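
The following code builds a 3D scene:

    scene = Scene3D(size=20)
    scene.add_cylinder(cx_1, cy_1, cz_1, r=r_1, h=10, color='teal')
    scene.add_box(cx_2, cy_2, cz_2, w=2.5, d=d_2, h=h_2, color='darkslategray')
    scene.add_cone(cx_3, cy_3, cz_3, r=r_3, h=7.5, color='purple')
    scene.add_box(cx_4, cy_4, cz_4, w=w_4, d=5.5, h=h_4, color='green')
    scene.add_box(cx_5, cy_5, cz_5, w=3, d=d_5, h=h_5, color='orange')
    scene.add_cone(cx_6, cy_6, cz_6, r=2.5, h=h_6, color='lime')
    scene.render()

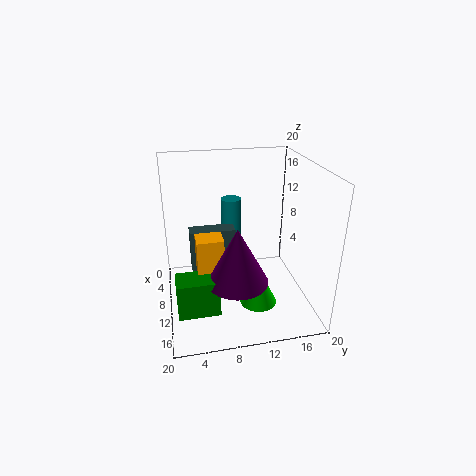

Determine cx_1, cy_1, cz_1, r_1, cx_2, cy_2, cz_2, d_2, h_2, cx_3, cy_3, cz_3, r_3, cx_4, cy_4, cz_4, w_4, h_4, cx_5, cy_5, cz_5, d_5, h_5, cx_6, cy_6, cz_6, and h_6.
cx_1 = 5; cy_1 = 10; cz_1 = 4; r_1 = 1.5; cx_2 = 6; cy_2 = 3.5; cz_2 = 4.5; d_2 = 6.5; h_2 = 6; cx_3 = 14.5; cy_3 = 9; cz_3 = 6; r_3 = 4; cx_4 = 12.5; cy_4 = 1; cz_4 = 2; w_4 = 3.5; h_4 = 5; cx_5 = 10.5; cy_5 = 4; cz_5 = 6.5; d_5 = 3.5; h_5 = 5; cx_6 = 14; cy_6 = 12; cz_6 = 2; h_6 = 5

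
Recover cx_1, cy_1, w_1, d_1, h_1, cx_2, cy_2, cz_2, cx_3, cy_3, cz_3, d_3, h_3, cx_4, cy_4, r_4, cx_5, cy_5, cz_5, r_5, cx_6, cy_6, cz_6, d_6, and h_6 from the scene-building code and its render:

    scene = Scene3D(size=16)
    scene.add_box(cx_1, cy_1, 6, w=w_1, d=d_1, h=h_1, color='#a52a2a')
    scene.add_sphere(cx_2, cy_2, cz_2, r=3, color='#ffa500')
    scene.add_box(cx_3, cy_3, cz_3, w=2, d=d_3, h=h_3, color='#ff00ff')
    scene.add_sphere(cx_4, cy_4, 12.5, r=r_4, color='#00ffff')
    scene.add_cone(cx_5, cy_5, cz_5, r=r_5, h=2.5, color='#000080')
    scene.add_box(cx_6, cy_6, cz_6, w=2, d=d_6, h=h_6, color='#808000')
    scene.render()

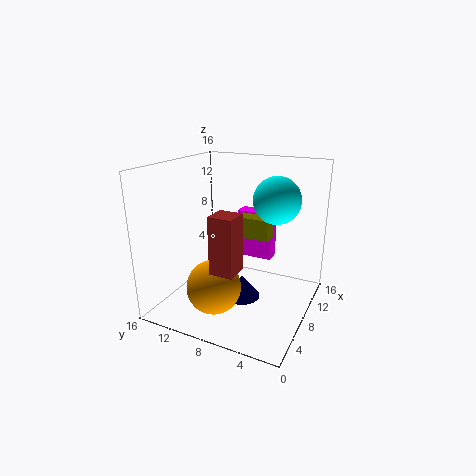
cx_1 = 2.5; cy_1 = 6; w_1 = 2.5; d_1 = 2.5; h_1 = 6; cx_2 = 5; cy_2 = 9.5; cz_2 = 3; cx_3 = 13; cy_3 = 6; cz_3 = 3.5; d_3 = 4.5; h_3 = 6; cx_4 = 9; cy_4 = 4; r_4 = 2.5; cx_5 = 7; cy_5 = 7; cz_5 = 1.5; r_5 = 2; cx_6 = 10.5; cy_6 = 5.5; cz_6 = 7; d_6 = 4; h_6 = 2.5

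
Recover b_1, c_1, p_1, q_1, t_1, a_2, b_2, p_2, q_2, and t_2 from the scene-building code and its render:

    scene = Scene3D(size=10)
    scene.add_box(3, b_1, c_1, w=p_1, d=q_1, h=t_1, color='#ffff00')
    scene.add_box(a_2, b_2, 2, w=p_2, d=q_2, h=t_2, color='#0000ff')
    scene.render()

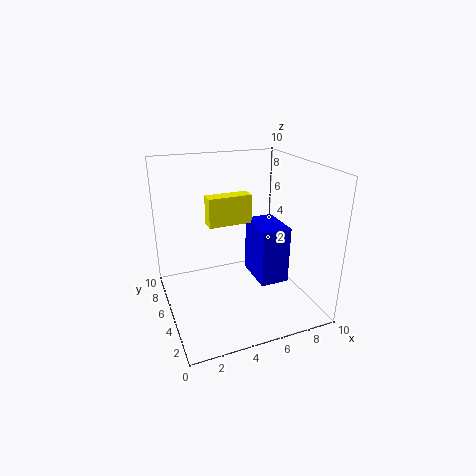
b_1 = 5, c_1 = 6, p_1 = 3, q_1 = 1, t_1 = 2, a_2 = 6, b_2 = 3, p_2 = 2, q_2 = 3, t_2 = 4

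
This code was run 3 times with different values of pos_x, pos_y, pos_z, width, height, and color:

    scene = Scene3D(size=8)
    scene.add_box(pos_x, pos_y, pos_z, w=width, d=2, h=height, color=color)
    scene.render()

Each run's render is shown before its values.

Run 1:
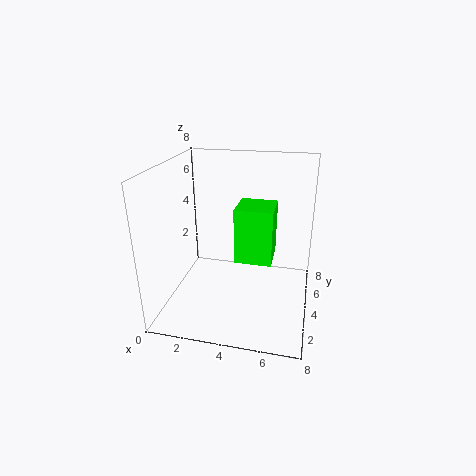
pos_x = 4, pos_y = 3, pos_z = 3, width = 2, height = 3, color = 'lime'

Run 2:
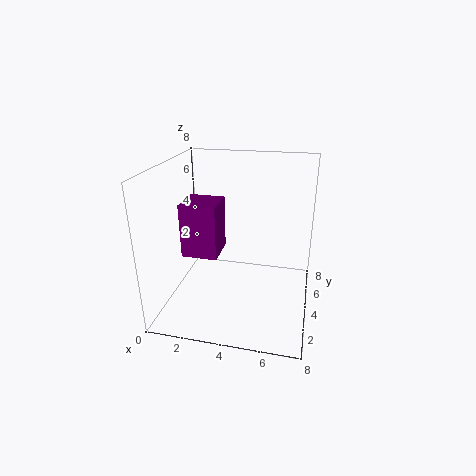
pos_x = 1, pos_y = 3, pos_z = 3, width = 2, height = 3, color = 'purple'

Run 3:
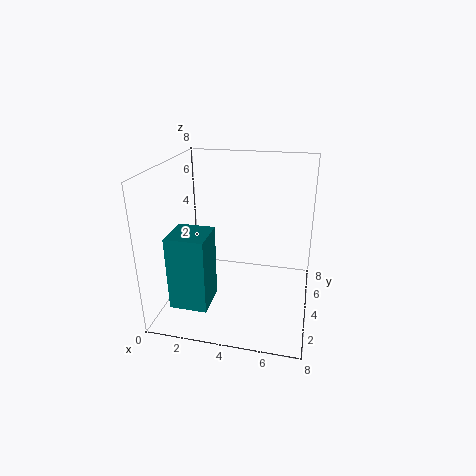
pos_x = 1, pos_y = 1, pos_z = 1, width = 2, height = 4, color = 'teal'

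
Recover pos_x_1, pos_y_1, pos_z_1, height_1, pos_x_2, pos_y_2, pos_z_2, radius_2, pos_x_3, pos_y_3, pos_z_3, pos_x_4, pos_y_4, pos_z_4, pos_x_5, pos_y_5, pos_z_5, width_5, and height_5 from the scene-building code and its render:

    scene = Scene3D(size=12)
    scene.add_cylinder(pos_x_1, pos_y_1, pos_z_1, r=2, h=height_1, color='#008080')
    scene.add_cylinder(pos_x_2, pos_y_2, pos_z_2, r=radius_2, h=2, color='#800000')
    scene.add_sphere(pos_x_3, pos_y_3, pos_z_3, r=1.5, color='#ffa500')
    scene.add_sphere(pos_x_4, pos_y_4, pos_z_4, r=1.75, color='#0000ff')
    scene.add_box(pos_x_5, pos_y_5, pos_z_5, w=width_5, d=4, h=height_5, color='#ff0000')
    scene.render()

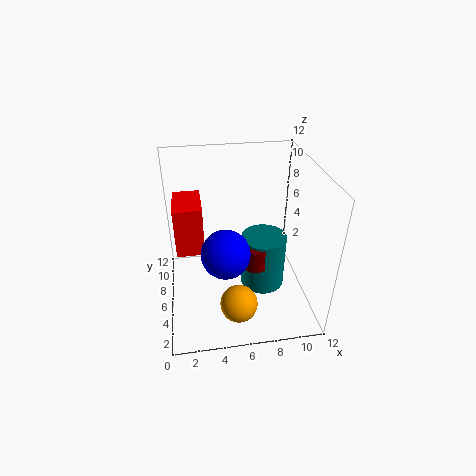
pos_x_1 = 8.5, pos_y_1 = 7, pos_z_1 = 0.25, height_1 = 5, pos_x_2 = 7.5, pos_y_2 = 5.75, pos_z_2 = 3, radius_2 = 1, pos_x_3 = 5.5, pos_y_3 = 2.5, pos_z_3 = 2, pos_x_4 = 4.5, pos_y_4 = 2.25, pos_z_4 = 7.25, pos_x_5 = 0.75, pos_y_5 = 7.5, pos_z_5 = 3.5, width_5 = 2.5, height_5 = 4.5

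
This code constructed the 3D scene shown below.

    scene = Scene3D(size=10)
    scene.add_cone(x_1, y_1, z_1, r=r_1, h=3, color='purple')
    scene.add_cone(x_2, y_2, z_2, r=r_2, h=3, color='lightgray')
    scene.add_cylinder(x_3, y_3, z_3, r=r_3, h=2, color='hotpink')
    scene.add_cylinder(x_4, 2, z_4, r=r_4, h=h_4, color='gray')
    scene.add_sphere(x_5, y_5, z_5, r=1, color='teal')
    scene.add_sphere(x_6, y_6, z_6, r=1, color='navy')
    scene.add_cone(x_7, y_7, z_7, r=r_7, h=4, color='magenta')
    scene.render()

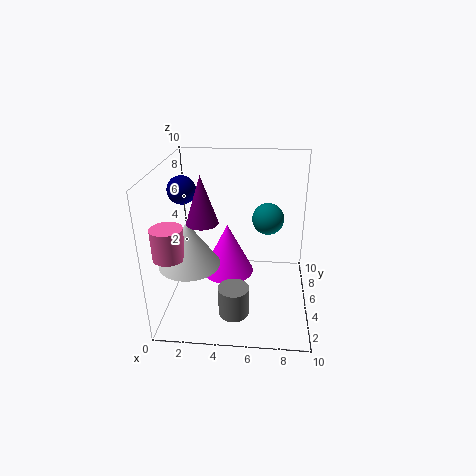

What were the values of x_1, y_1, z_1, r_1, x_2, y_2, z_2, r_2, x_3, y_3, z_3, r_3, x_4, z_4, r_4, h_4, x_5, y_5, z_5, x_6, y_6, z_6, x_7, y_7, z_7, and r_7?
x_1 = 3; y_1 = 3; z_1 = 7; r_1 = 1; x_2 = 2; y_2 = 3; z_2 = 4; r_2 = 2; x_3 = 1; y_3 = 2; z_3 = 5; r_3 = 1; x_4 = 5; z_4 = 1; r_4 = 1; h_4 = 2; x_5 = 7; y_5 = 4; z_5 = 7; x_6 = 1; y_6 = 6; z_6 = 8; x_7 = 4; y_7 = 7; z_7 = 1; r_7 = 2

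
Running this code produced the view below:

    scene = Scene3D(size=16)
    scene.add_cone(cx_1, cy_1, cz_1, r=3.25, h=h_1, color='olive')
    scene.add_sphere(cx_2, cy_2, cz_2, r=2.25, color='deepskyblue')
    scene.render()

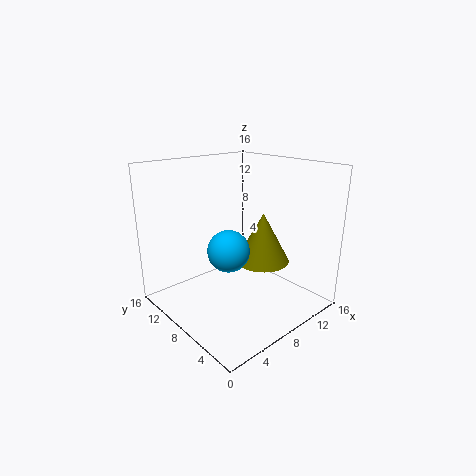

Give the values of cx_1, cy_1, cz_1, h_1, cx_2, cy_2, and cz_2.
cx_1 = 12, cy_1 = 8, cz_1 = 4, h_1 = 6, cx_2 = 6, cy_2 = 7.25, cz_2 = 7.25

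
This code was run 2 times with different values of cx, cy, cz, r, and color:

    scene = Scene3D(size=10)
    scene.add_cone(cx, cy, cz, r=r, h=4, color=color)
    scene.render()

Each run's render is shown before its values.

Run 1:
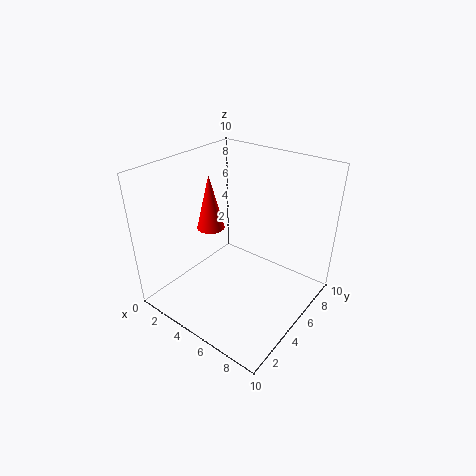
cx = 2.5
cy = 5
cz = 5
r = 1
color = 'red'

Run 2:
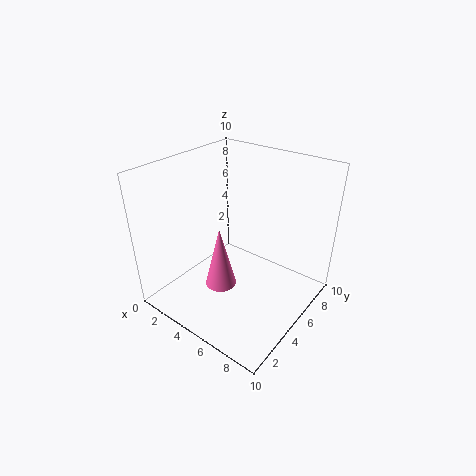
cx = 5.5
cy = 2.5
cz = 3
r = 1
color = 'hotpink'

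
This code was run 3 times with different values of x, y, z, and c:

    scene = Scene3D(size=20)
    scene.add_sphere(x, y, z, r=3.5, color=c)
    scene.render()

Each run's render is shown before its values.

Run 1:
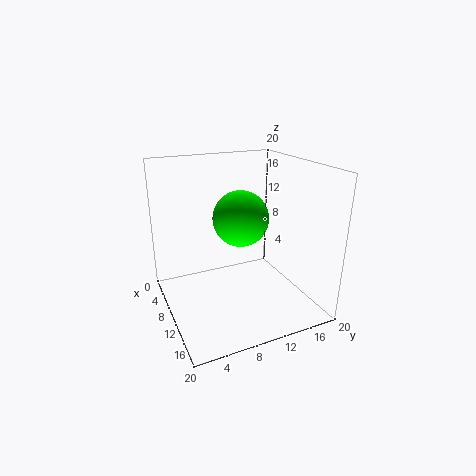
x = 13
y = 9
z = 14
c = 'lime'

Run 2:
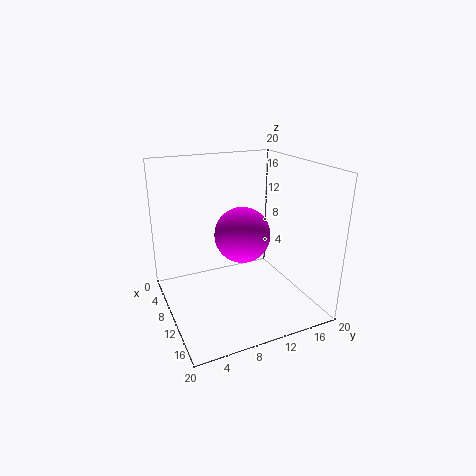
x = 13.5
y = 9
z = 12
c = 'magenta'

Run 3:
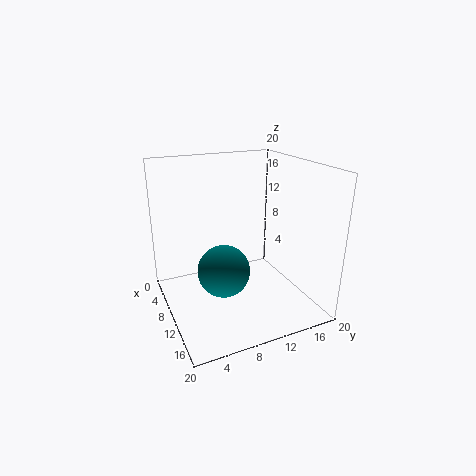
x = 12
y = 7
z = 6.5
c = 'teal'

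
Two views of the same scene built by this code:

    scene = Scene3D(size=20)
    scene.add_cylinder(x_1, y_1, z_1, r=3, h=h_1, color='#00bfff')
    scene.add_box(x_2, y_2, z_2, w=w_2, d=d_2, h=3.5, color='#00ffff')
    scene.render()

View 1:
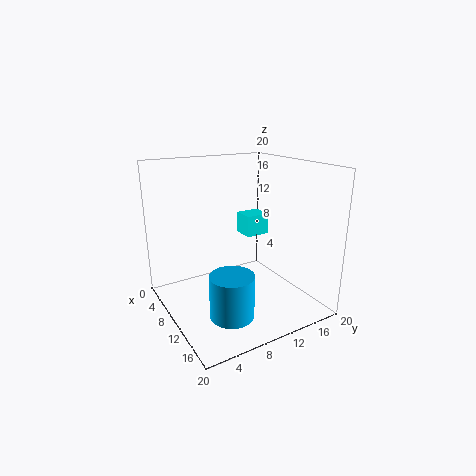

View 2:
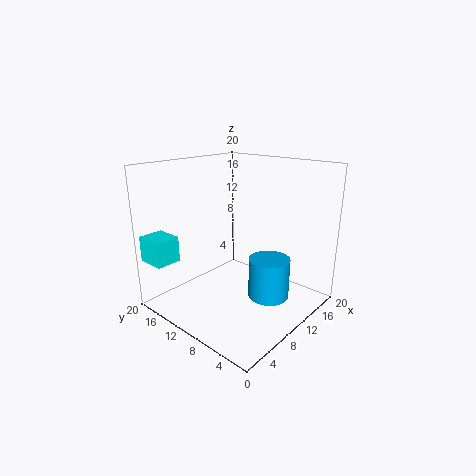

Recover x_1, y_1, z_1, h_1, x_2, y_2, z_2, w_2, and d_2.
x_1 = 13.5
y_1 = 7
z_1 = 0.5
h_1 = 6
x_2 = 0.5
y_2 = 15.5
z_2 = 7
w_2 = 3.5
d_2 = 4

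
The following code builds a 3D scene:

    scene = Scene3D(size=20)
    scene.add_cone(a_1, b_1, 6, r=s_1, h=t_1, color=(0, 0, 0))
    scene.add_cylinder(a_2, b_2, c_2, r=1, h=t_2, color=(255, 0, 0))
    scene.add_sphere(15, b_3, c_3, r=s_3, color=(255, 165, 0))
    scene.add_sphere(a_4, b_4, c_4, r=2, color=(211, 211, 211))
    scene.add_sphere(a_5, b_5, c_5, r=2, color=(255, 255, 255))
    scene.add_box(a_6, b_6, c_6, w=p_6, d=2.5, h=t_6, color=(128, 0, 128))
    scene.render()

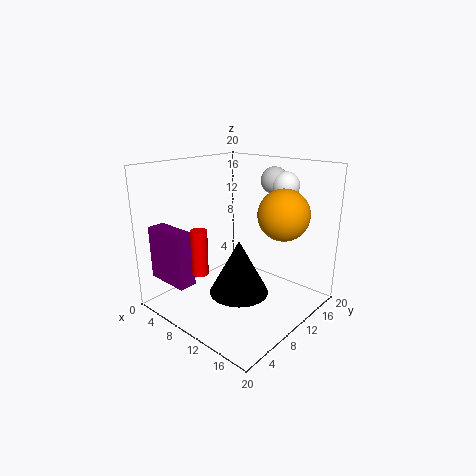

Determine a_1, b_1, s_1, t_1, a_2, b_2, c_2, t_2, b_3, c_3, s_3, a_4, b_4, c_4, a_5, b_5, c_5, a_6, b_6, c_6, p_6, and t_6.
a_1 = 15; b_1 = 4.5; s_1 = 3.5; t_1 = 6.5; a_2 = 11; b_2 = 2; c_2 = 8; t_2 = 5.5; b_3 = 13.5; c_3 = 13.5; s_3 = 3.5; a_4 = 10.5; b_4 = 17.5; c_4 = 17; a_5 = 12.5; b_5 = 17.5; c_5 = 16.5; a_6 = 0.5; b_6 = 2; c_6 = 4; p_6 = 6.5; t_6 = 7.5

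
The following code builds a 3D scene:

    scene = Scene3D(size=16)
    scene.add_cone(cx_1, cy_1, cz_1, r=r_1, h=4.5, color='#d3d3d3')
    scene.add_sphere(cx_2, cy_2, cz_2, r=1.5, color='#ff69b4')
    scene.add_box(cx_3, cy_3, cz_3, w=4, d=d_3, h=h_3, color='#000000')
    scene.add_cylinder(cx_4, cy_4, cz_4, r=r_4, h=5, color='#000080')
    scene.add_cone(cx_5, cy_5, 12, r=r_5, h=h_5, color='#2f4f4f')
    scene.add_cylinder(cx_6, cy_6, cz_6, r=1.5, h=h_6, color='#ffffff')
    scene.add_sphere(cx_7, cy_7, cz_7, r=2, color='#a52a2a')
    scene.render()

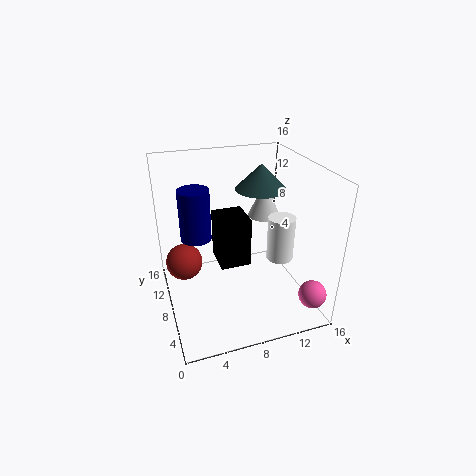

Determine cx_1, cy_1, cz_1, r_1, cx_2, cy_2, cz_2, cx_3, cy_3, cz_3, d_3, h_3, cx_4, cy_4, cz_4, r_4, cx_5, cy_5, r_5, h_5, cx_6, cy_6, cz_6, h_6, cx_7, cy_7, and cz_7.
cx_1 = 13
cy_1 = 12.5
cz_1 = 8
r_1 = 2
cx_2 = 14.5
cy_2 = 2
cz_2 = 3
cx_3 = 7
cy_3 = 11.5
cz_3 = 1.5
d_3 = 4.5
h_3 = 6.5
cx_4 = 3
cy_4 = 6
cz_4 = 10
r_4 = 1.5
cx_5 = 12
cy_5 = 11.5
r_5 = 3
h_5 = 3
cx_6 = 12.5
cy_6 = 6.5
cz_6 = 5.5
h_6 = 5
cx_7 = 2
cy_7 = 9
cz_7 = 5.5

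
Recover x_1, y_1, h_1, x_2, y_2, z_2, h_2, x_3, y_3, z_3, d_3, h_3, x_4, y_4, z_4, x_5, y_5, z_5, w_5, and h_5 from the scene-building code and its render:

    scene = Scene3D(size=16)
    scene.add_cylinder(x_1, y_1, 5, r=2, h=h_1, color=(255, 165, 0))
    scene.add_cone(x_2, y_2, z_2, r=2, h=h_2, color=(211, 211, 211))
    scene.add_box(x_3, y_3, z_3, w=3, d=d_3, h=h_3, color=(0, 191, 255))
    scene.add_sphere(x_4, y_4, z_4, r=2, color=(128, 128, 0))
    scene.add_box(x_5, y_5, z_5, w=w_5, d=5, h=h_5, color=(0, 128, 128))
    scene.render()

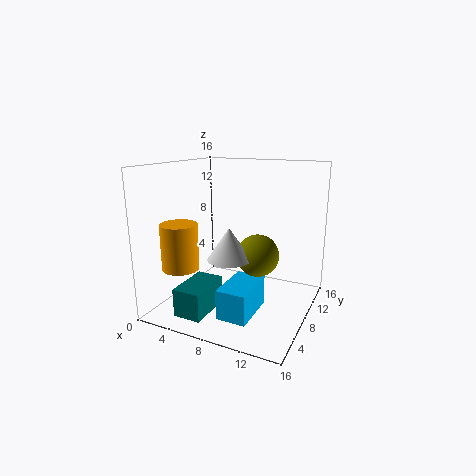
x_1 = 3
y_1 = 4
h_1 = 5
x_2 = 10
y_2 = 2
z_2 = 8
h_2 = 3
x_3 = 9
y_3 = 1
z_3 = 2
d_3 = 5
h_3 = 3
x_4 = 12
y_4 = 4
z_4 = 8
x_5 = 4
y_5 = 1
z_5 = 1
w_5 = 3
h_5 = 3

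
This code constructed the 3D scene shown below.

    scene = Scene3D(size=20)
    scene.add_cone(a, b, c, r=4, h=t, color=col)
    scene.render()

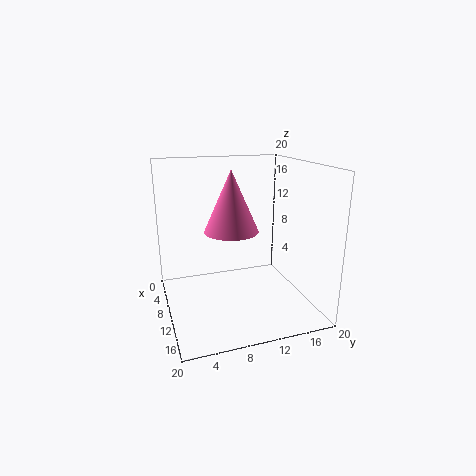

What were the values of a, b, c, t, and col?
a = 7; b = 10; c = 10; t = 9; col = 'hotpink'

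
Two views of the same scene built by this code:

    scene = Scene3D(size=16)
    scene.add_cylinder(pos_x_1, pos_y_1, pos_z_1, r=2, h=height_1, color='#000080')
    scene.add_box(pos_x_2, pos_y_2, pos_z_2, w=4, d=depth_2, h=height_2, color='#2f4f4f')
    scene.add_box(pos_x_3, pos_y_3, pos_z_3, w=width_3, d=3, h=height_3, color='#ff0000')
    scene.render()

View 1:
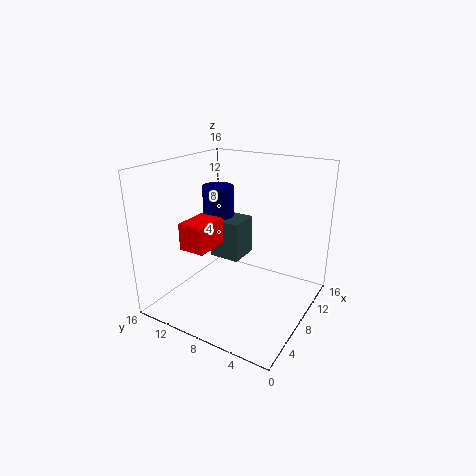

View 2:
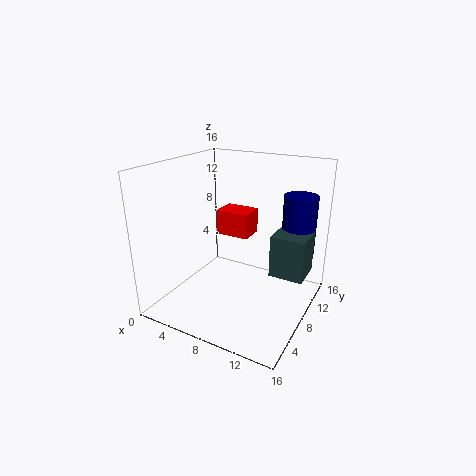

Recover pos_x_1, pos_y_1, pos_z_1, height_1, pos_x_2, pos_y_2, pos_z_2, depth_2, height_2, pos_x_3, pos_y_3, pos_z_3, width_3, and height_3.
pos_x_1 = 13, pos_y_1 = 14, pos_z_1 = 5, height_1 = 7, pos_x_2 = 11, pos_y_2 = 10, pos_z_2 = 3, depth_2 = 4, height_2 = 5, pos_x_3 = 4, pos_y_3 = 10, pos_z_3 = 7, width_3 = 4, height_3 = 3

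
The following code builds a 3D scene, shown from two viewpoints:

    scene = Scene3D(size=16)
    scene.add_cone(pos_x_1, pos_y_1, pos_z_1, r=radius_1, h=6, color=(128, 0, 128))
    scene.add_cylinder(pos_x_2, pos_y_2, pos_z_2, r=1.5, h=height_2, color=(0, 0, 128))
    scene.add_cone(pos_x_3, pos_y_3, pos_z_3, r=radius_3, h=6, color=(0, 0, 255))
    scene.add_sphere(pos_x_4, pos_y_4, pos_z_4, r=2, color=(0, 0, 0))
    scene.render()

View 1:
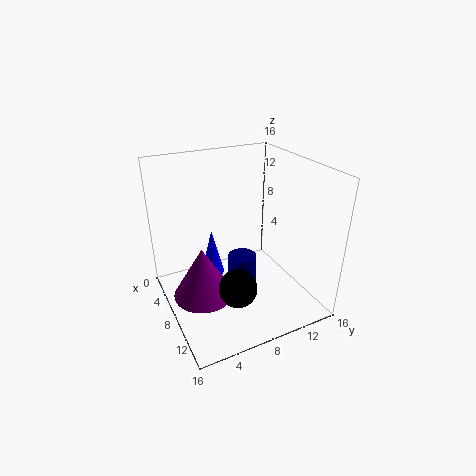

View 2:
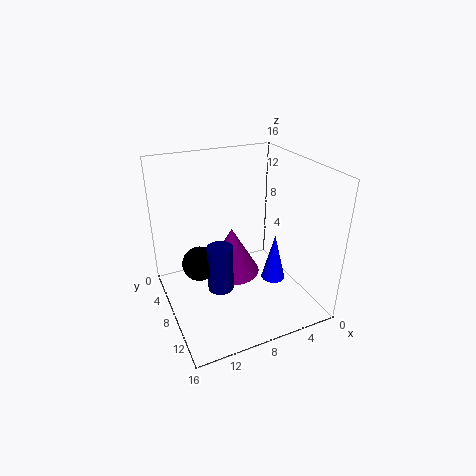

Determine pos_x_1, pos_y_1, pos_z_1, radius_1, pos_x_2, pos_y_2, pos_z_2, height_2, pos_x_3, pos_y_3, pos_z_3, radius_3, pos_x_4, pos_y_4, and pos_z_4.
pos_x_1 = 7
pos_y_1 = 4
pos_z_1 = 1
radius_1 = 3.5
pos_x_2 = 10
pos_y_2 = 7.5
pos_z_2 = 1.5
height_2 = 5.5
pos_x_3 = 2.5
pos_y_3 = 7
pos_z_3 = 0.5
radius_3 = 1.5
pos_x_4 = 12
pos_y_4 = 6
pos_z_4 = 4.5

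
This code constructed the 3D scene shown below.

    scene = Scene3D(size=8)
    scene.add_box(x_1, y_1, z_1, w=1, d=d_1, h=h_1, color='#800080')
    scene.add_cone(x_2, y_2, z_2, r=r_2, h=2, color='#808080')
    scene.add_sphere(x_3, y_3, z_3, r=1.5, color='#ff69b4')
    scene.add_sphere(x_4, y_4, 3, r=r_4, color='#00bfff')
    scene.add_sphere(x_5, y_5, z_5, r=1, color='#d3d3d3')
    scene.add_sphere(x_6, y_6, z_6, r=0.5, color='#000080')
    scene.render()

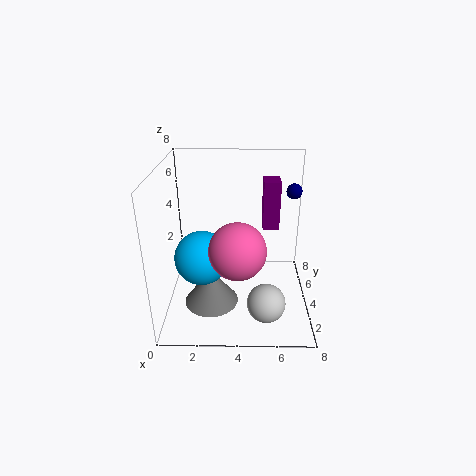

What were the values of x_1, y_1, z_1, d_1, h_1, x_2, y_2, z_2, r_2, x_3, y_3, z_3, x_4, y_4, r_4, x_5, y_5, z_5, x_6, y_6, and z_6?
x_1 = 5.5
y_1 = 6
z_1 = 3.5
d_1 = 1.5
h_1 = 3
x_2 = 2.5
y_2 = 3
z_2 = 0.5
r_2 = 1.5
x_3 = 4
y_3 = 2.5
z_3 = 4
x_4 = 2
y_4 = 3.5
r_4 = 1.5
x_5 = 5.5
y_5 = 1.5
z_5 = 1.5
x_6 = 7.5
y_6 = 7.5
z_6 = 5.5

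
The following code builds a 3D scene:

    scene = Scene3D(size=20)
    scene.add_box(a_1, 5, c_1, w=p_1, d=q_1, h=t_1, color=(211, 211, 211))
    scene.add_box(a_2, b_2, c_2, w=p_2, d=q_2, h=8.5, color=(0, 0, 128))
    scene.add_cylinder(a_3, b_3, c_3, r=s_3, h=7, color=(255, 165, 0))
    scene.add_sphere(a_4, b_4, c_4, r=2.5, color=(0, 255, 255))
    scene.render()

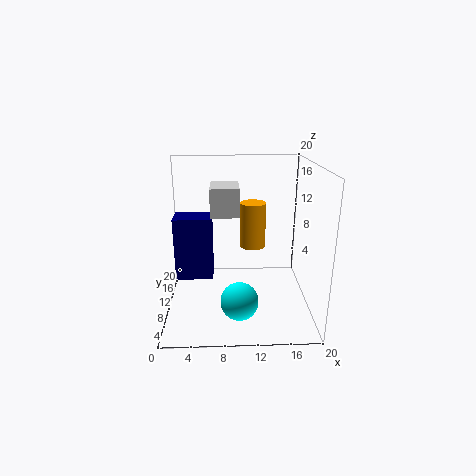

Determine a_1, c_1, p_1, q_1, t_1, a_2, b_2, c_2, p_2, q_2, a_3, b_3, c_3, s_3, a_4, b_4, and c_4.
a_1 = 6.5; c_1 = 14.5; p_1 = 3.5; q_1 = 4.5; t_1 = 3.5; a_2 = 1.5; b_2 = 7.5; c_2 = 5; p_2 = 5; q_2 = 3.5; a_3 = 12.5; b_3 = 15.5; c_3 = 6.5; s_3 = 2; a_4 = 10; b_4 = 5; c_4 = 3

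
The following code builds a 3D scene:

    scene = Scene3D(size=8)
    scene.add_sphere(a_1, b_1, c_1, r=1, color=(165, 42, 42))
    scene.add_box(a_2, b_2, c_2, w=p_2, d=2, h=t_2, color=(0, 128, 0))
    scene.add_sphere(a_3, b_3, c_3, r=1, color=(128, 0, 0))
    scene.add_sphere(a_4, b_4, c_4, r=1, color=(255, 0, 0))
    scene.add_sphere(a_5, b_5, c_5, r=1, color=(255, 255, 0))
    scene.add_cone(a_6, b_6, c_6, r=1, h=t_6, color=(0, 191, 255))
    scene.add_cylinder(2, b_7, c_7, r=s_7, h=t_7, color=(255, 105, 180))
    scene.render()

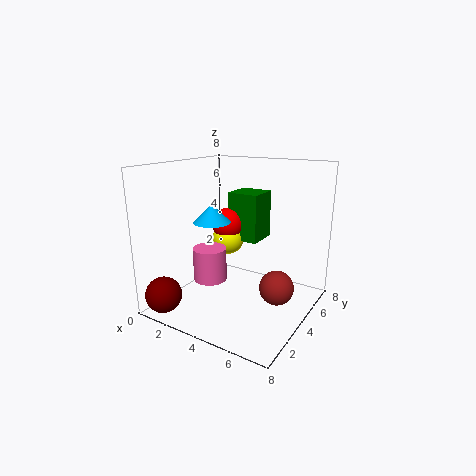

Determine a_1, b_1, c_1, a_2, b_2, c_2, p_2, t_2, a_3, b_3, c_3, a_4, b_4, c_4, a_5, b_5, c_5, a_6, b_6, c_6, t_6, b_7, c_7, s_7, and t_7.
a_1 = 6
b_1 = 5
c_1 = 1
a_2 = 2
b_2 = 6
c_2 = 3
p_2 = 2
t_2 = 3
a_3 = 1
b_3 = 1
c_3 = 1
a_4 = 2
b_4 = 6
c_4 = 4
a_5 = 2
b_5 = 6
c_5 = 3
a_6 = 3
b_6 = 3
c_6 = 5
t_6 = 1
b_7 = 4
c_7 = 1
s_7 = 1
t_7 = 2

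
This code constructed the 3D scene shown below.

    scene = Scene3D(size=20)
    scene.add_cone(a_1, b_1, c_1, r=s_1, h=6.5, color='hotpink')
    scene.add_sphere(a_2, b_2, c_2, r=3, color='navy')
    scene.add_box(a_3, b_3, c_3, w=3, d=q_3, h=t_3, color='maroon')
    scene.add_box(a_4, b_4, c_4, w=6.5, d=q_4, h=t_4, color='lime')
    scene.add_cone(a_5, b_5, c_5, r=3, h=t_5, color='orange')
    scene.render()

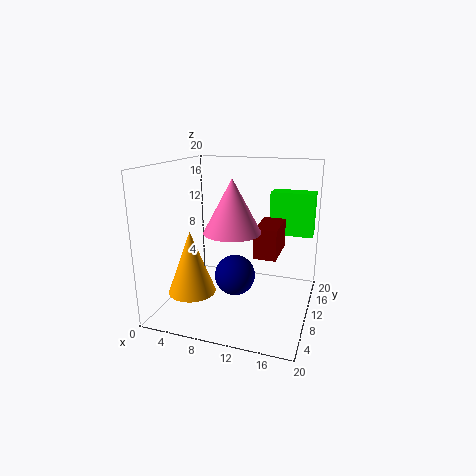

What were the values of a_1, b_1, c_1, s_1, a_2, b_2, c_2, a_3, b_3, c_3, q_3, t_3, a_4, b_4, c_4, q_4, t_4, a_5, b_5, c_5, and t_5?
a_1 = 11; b_1 = 5; c_1 = 12.5; s_1 = 3.5; a_2 = 9; b_2 = 11.5; c_2 = 3.5; a_3 = 13; b_3 = 7; c_3 = 8.5; q_3 = 6; t_3 = 4; a_4 = 13; b_4 = 16; c_4 = 9; q_4 = 3; t_4 = 6.5; a_5 = 6; b_5 = 3.5; c_5 = 4.5; t_5 = 8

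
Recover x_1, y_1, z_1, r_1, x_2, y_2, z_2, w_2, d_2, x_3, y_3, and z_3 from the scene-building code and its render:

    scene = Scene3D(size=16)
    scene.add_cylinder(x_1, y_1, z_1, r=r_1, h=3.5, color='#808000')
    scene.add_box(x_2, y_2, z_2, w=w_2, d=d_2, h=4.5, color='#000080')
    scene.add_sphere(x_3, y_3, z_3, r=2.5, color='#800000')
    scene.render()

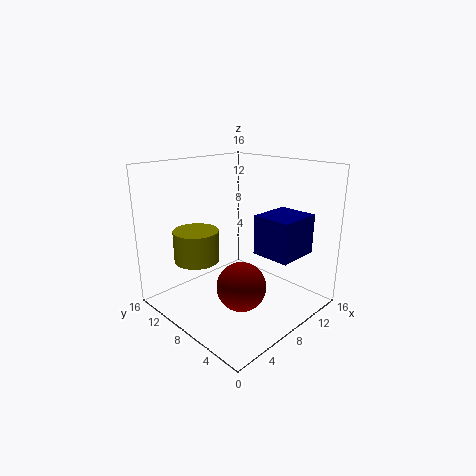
x_1 = 4.5; y_1 = 11; z_1 = 5.5; r_1 = 2.5; x_2 = 9.5; y_2 = 2.5; z_2 = 6; w_2 = 5; d_2 = 4.5; x_3 = 5; y_3 = 4.5; z_3 = 4.5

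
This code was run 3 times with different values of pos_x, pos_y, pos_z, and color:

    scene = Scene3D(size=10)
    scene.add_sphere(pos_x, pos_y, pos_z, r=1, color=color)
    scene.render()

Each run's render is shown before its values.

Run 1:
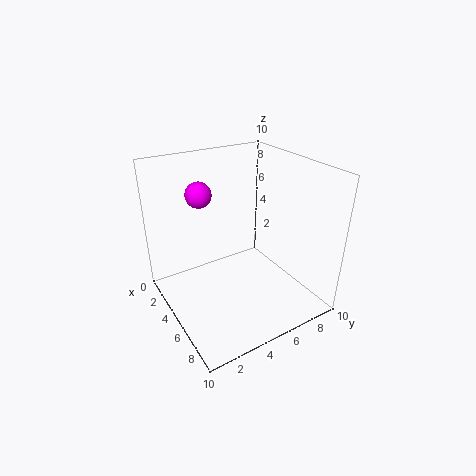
pos_x = 1
pos_y = 4
pos_z = 7
color = 'magenta'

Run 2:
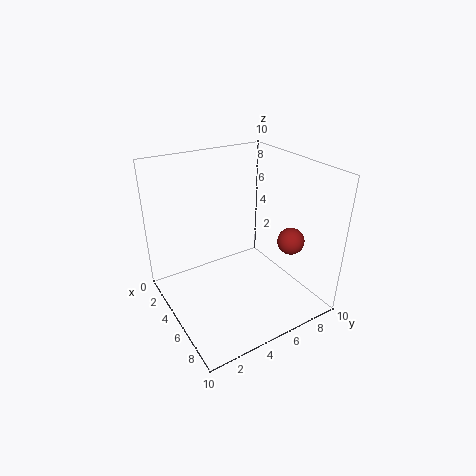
pos_x = 6
pos_y = 9
pos_z = 4
color = 'brown'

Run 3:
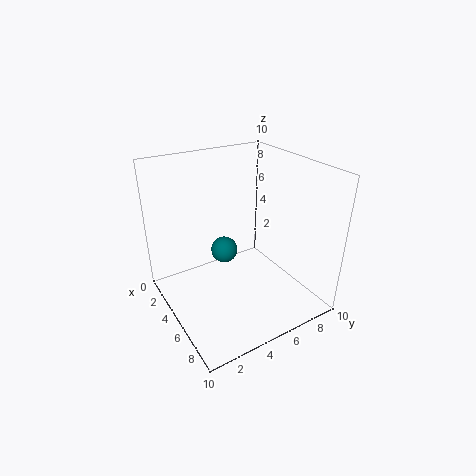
pos_x = 3
pos_y = 5
pos_z = 3
color = 'teal'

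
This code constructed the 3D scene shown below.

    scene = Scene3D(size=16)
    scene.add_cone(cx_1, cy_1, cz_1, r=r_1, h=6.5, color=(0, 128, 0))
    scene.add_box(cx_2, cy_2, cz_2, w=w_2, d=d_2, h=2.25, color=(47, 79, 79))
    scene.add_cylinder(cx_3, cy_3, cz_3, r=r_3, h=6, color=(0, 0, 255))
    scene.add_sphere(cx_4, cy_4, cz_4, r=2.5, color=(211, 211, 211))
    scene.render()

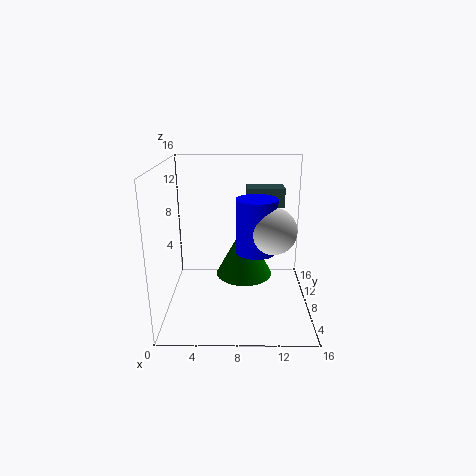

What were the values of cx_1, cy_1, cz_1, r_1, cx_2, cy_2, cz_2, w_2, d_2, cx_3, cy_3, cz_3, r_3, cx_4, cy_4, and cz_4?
cx_1 = 8.75, cy_1 = 11.75, cz_1 = 1.75, r_1 = 3.5, cx_2 = 9, cy_2 = 11.5, cz_2 = 10.5, w_2 = 4.5, d_2 = 2.75, cx_3 = 10, cy_3 = 7.75, cz_3 = 6.5, r_3 = 2.25, cx_4 = 11.75, cy_4 = 6.75, cz_4 = 9.25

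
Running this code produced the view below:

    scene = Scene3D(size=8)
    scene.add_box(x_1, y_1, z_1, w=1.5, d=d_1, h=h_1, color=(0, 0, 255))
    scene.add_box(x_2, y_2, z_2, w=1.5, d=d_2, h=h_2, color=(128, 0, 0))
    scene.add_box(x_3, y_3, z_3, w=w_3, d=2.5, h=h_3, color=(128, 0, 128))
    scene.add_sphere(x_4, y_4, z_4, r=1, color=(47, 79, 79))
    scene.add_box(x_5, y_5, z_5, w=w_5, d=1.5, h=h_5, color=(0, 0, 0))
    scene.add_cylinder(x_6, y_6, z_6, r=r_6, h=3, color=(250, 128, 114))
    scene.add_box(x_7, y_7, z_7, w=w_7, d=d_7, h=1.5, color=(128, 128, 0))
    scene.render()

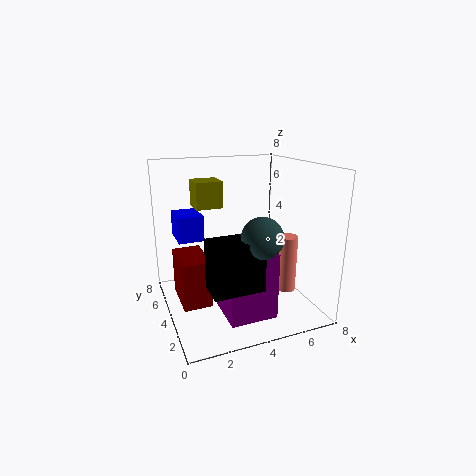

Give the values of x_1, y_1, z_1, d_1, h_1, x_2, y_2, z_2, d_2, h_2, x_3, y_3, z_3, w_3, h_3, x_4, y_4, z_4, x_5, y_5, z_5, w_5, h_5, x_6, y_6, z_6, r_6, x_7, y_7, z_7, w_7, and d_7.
x_1 = 1; y_1 = 5.5; z_1 = 3.5; d_1 = 2; h_1 = 1.5; x_2 = 0.5; y_2 = 2.5; z_2 = 1; d_2 = 2.5; h_2 = 2.5; x_3 = 2.5; y_3 = 1; z_3 = 0.5; w_3 = 2.5; h_3 = 3.5; x_4 = 4; y_4 = 1; z_4 = 5; x_5 = 1.5; y_5 = 0.5; z_5 = 2.5; w_5 = 2.5; h_5 = 2.5; x_6 = 6; y_6 = 2; z_6 = 1.5; r_6 = 0.5; x_7 = 2; y_7 = 5; z_7 = 5.5; w_7 = 1.5; d_7 = 1.5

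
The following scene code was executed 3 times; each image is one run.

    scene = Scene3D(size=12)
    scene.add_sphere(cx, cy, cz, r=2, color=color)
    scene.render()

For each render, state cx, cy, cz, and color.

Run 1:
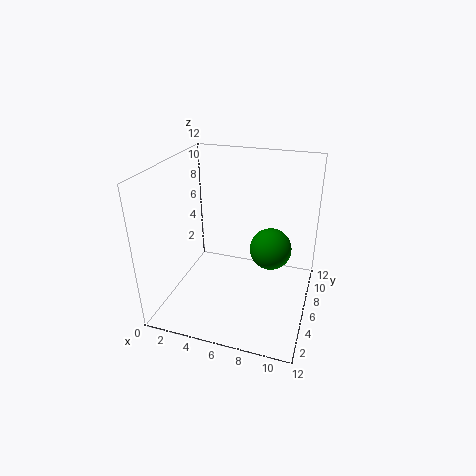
cx = 8
cy = 10
cz = 3
color = 'green'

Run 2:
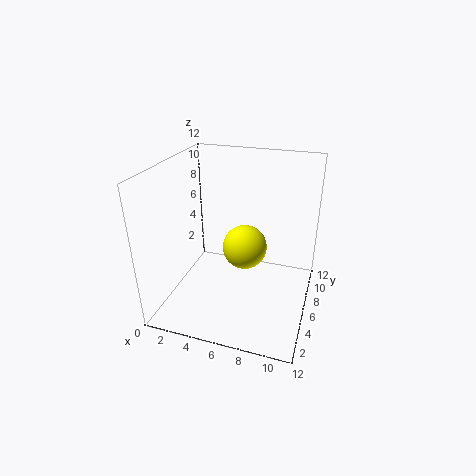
cx = 6
cy = 8
cz = 4
color = 'yellow'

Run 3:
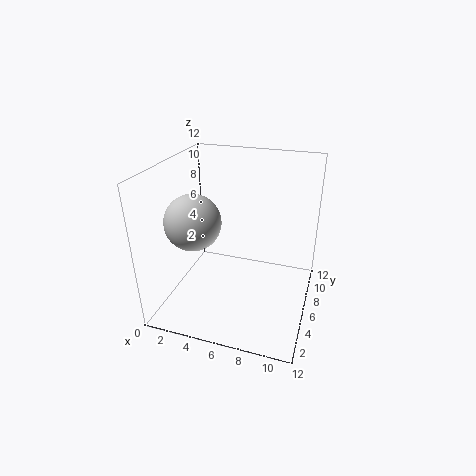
cx = 4
cy = 2
cz = 9
color = 'lightgray'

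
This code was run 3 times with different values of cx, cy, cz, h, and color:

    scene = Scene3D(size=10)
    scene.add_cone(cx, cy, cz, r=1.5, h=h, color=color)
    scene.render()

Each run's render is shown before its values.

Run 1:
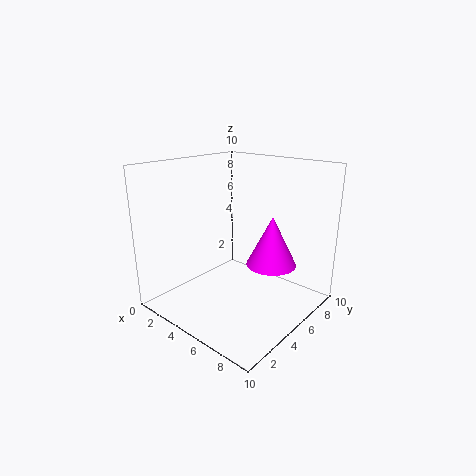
cx = 8.5
cy = 4
cz = 4.5
h = 3
color = 'magenta'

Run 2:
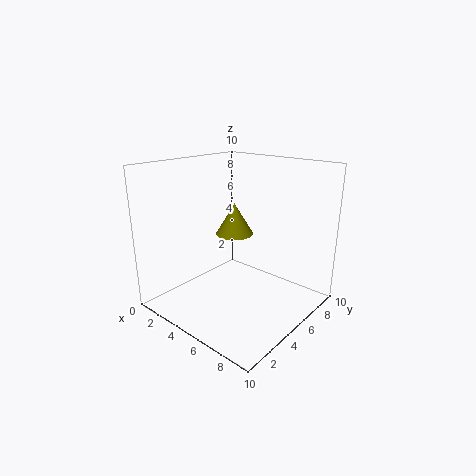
cx = 2.5
cy = 7.5
cz = 4
h = 2.5
color = 'olive'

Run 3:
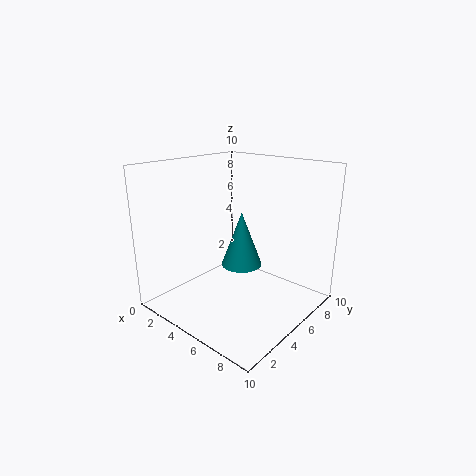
cx = 4.5
cy = 6
cz = 2.5
h = 4
color = 'teal'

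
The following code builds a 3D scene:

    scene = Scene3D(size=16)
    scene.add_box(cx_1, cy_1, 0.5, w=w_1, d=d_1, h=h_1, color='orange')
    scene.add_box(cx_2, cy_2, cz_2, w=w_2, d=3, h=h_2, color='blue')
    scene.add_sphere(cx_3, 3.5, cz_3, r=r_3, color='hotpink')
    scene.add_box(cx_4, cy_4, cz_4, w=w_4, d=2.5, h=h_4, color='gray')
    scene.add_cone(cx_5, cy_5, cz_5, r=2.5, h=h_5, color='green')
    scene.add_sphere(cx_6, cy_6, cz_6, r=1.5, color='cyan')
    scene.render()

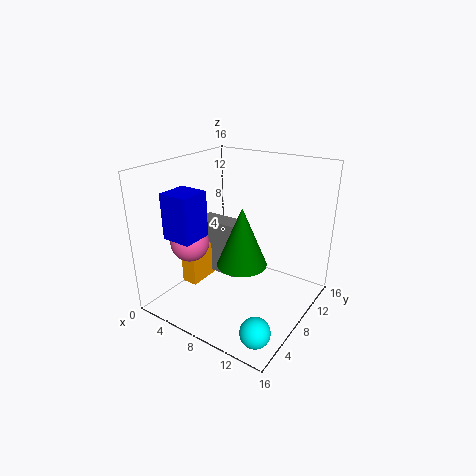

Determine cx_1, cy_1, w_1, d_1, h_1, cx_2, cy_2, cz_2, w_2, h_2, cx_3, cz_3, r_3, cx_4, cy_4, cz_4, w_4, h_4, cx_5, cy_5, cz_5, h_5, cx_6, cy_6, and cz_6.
cx_1 = 0.5
cy_1 = 6.5
w_1 = 2
d_1 = 4.5
h_1 = 4.5
cx_2 = 4.5
cy_2 = 0.5
cz_2 = 10
w_2 = 3
h_2 = 4.5
cx_3 = 5
cz_3 = 8.5
r_3 = 2
cx_4 = 0.5
cy_4 = 10
cz_4 = 1
w_4 = 5.5
h_4 = 7
cx_5 = 10.5
cy_5 = 5
cz_5 = 7
h_5 = 6
cx_6 = 14
cy_6 = 2
cz_6 = 2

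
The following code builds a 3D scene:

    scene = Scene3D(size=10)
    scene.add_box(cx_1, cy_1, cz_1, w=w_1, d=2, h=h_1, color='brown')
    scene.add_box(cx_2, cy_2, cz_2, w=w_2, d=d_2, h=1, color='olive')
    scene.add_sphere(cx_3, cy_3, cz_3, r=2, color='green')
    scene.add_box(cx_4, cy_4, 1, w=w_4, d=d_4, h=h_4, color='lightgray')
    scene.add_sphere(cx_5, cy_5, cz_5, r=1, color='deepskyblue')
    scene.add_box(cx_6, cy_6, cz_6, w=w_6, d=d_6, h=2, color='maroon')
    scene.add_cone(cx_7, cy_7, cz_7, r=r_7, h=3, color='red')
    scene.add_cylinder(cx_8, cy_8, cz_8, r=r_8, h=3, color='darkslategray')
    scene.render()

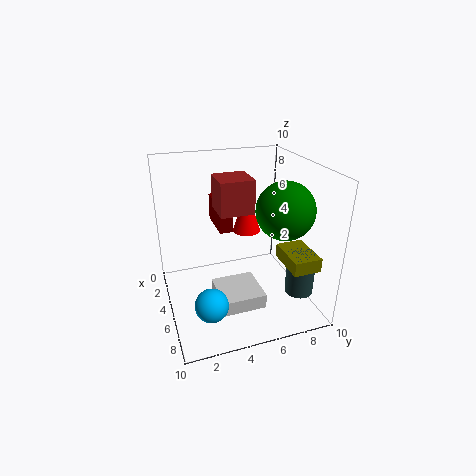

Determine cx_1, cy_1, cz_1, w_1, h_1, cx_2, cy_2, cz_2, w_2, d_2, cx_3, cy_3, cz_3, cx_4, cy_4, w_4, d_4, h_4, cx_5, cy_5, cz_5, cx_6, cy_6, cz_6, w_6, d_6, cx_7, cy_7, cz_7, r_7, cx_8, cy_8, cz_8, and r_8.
cx_1 = 6; cy_1 = 3; cz_1 = 8; w_1 = 2; h_1 = 2; cx_2 = 5; cy_2 = 8; cz_2 = 3; w_2 = 3; d_2 = 2; cx_3 = 6; cy_3 = 8; cz_3 = 7; cx_4 = 5; cy_4 = 3; w_4 = 3; d_4 = 3; h_4 = 1; cx_5 = 9; cy_5 = 2; cz_5 = 3; cx_6 = 1; cy_6 = 4; cz_6 = 5; w_6 = 3; d_6 = 1; cx_7 = 4; cy_7 = 6; cz_7 = 5; r_7 = 1; cx_8 = 7; cy_8 = 9; cz_8 = 1; r_8 = 1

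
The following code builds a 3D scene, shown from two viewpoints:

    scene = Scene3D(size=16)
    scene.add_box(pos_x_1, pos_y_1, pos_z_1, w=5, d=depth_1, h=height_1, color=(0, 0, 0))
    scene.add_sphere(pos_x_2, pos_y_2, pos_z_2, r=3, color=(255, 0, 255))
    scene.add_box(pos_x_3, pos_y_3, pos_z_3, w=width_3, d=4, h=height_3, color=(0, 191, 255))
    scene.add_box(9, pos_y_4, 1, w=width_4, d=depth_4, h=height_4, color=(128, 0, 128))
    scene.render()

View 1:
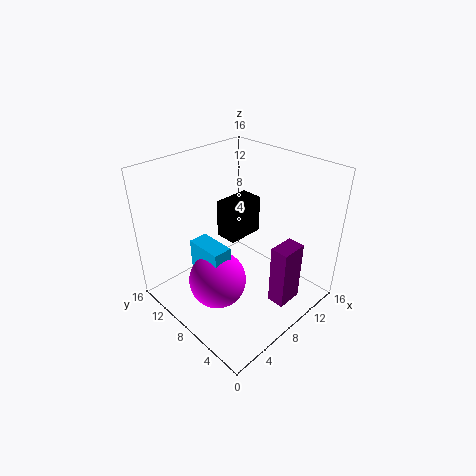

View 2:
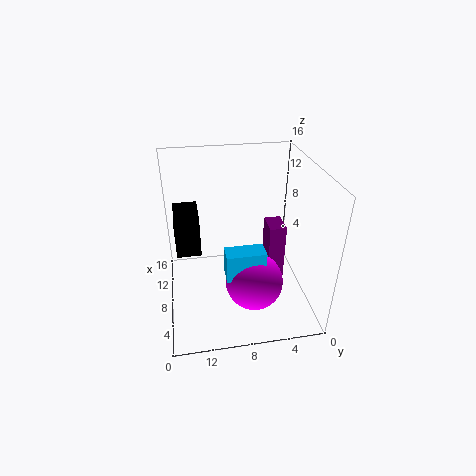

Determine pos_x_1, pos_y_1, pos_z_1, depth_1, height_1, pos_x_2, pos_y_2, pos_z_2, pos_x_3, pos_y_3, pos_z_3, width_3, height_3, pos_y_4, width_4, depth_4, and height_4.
pos_x_1 = 11, pos_y_1 = 12, pos_z_1 = 4, depth_1 = 3, height_1 = 5, pos_x_2 = 4, pos_y_2 = 7, pos_z_2 = 5, pos_x_3 = 3, pos_y_3 = 6, pos_z_3 = 6, width_3 = 2, height_3 = 3, pos_y_4 = 2, width_4 = 3, depth_4 = 2, height_4 = 7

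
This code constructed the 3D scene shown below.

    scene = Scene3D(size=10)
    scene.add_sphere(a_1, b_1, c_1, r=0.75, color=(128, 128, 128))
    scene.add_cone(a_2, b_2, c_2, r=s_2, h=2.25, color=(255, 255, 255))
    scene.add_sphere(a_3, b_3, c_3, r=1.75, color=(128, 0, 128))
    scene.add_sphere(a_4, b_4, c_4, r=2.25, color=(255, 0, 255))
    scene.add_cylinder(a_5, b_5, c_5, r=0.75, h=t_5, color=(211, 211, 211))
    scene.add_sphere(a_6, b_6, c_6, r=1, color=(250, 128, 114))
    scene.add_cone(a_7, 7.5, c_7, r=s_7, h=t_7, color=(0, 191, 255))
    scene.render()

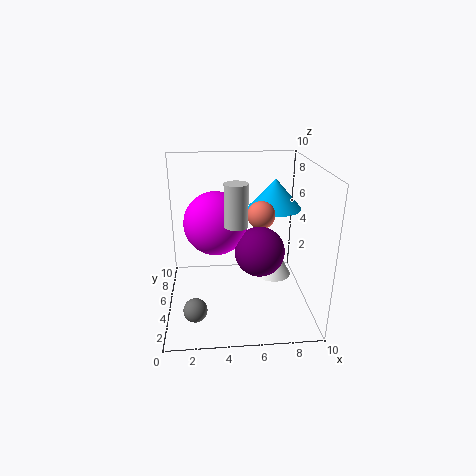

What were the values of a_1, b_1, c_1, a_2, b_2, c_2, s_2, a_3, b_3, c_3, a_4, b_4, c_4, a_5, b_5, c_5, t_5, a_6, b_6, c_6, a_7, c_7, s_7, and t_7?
a_1 = 2
b_1 = 1.5
c_1 = 1.75
a_2 = 7.5
b_2 = 4.75
c_2 = 2.25
s_2 = 1.25
a_3 = 6.5
b_3 = 4.75
c_3 = 4
a_4 = 3.5
b_4 = 6
c_4 = 5.75
a_5 = 4.75
b_5 = 3.5
c_5 = 6.5
t_5 = 2.75
a_6 = 6.75
b_6 = 6
c_6 = 6.25
a_7 = 8
c_7 = 6.25
s_7 = 2
t_7 = 2.25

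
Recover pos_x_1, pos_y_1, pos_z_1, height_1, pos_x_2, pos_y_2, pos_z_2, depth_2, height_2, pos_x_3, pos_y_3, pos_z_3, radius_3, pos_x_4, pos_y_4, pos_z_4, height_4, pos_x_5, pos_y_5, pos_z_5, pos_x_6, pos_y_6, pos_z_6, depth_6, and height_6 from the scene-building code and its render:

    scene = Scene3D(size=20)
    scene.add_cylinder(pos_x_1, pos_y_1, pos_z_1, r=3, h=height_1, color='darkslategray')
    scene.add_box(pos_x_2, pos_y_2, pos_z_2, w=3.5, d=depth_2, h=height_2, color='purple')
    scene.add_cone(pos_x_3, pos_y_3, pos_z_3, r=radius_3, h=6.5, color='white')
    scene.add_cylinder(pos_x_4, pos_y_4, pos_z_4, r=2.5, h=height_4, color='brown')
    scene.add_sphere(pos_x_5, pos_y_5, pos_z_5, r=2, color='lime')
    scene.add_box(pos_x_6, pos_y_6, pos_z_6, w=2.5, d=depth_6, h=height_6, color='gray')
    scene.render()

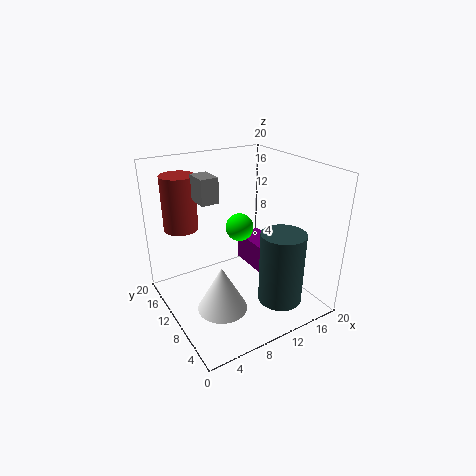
pos_x_1 = 13.5
pos_y_1 = 4.5
pos_z_1 = 2
height_1 = 10
pos_x_2 = 12.5
pos_y_2 = 7
pos_z_2 = 4.5
depth_2 = 7
height_2 = 4
pos_x_3 = 6.5
pos_y_3 = 8.5
pos_z_3 = 0.5
radius_3 = 3.5
pos_x_4 = 4.5
pos_y_4 = 17
pos_z_4 = 10
height_4 = 8
pos_x_5 = 11.5
pos_y_5 = 12
pos_z_5 = 10.5
pos_x_6 = 5.5
pos_y_6 = 11.5
pos_z_6 = 15
depth_6 = 3.5
height_6 = 3.5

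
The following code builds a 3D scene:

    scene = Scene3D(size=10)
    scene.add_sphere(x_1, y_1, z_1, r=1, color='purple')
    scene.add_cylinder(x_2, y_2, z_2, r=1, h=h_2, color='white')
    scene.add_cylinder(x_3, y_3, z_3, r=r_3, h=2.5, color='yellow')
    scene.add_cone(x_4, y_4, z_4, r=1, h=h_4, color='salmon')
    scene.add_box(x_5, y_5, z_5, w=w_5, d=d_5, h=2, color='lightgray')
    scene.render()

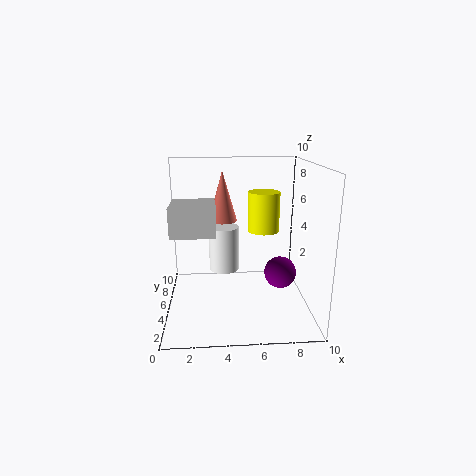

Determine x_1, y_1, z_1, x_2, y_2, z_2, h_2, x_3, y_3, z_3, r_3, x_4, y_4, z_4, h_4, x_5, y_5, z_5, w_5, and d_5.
x_1 = 7.5
y_1 = 2.5
z_1 = 3.5
x_2 = 4
y_2 = 4.5
z_2 = 3
h_2 = 3
x_3 = 6.5
y_3 = 3.5
z_3 = 6
r_3 = 1
x_4 = 4
y_4 = 6
z_4 = 6
h_4 = 3.5
x_5 = 0.5
y_5 = 3.5
z_5 = 5.5
w_5 = 3
d_5 = 3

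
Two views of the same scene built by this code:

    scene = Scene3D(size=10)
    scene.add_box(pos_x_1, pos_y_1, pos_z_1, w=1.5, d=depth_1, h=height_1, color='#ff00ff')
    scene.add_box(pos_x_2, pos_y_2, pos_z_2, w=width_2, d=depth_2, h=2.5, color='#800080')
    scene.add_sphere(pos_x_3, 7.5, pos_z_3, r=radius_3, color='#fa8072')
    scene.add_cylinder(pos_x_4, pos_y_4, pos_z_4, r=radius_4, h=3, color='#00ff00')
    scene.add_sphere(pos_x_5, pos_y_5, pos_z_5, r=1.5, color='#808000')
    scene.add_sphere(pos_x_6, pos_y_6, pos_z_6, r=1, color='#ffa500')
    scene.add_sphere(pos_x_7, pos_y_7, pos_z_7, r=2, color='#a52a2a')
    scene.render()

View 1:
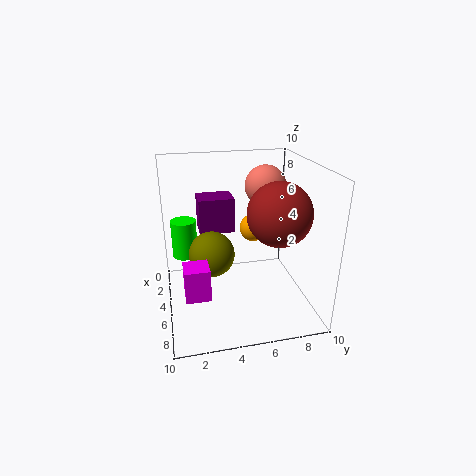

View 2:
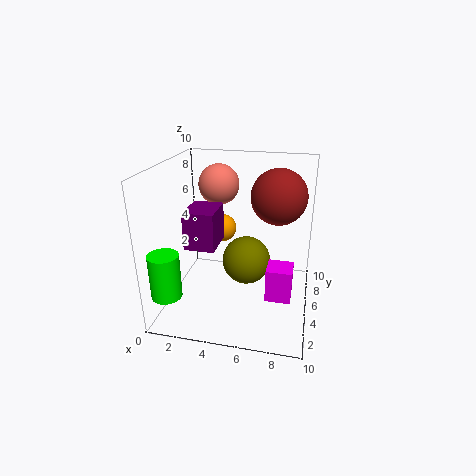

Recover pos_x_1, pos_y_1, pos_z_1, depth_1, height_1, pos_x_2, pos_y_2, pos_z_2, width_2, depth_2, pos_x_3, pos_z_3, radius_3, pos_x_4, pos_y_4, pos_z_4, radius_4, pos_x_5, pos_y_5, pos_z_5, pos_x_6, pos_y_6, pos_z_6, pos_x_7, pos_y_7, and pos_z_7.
pos_x_1 = 7.5
pos_y_1 = 1
pos_z_1 = 3
depth_1 = 1.5
height_1 = 2
pos_x_2 = 2
pos_y_2 = 2.5
pos_z_2 = 5
width_2 = 2
depth_2 = 2.5
pos_x_3 = 3
pos_z_3 = 8
radius_3 = 1.5
pos_x_4 = 1
pos_y_4 = 1.5
pos_z_4 = 2
radius_4 = 1
pos_x_5 = 6
pos_y_5 = 3
pos_z_5 = 4.5
pos_x_6 = 3.5
pos_y_6 = 6.5
pos_z_6 = 5
pos_x_7 = 7.5
pos_y_7 = 7
pos_z_7 = 7.5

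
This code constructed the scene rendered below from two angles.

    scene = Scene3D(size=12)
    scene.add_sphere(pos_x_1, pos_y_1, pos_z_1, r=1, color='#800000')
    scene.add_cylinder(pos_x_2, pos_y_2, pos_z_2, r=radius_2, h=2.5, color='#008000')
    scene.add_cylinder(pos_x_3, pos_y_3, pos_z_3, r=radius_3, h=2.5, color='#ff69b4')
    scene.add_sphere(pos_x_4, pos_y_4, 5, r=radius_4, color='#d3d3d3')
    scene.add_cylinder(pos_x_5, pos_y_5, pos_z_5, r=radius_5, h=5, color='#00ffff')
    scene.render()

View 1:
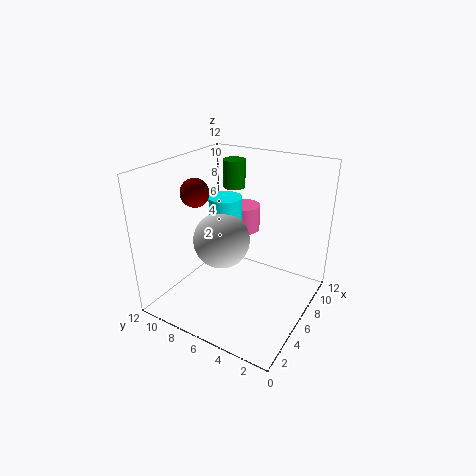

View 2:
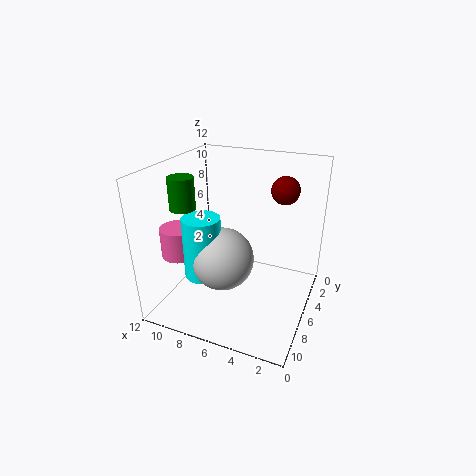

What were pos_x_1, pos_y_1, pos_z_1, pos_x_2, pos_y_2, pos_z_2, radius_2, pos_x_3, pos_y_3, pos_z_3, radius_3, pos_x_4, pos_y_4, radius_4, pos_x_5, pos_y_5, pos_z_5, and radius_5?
pos_x_1 = 2
pos_y_1 = 7
pos_z_1 = 11
pos_x_2 = 9.5
pos_y_2 = 8.5
pos_z_2 = 9
radius_2 = 1
pos_x_3 = 10.5
pos_y_3 = 8
pos_z_3 = 4.5
radius_3 = 1.5
pos_x_4 = 6.5
pos_y_4 = 8
radius_4 = 2.5
pos_x_5 = 8
pos_y_5 = 8.5
pos_z_5 = 3.5
radius_5 = 1.5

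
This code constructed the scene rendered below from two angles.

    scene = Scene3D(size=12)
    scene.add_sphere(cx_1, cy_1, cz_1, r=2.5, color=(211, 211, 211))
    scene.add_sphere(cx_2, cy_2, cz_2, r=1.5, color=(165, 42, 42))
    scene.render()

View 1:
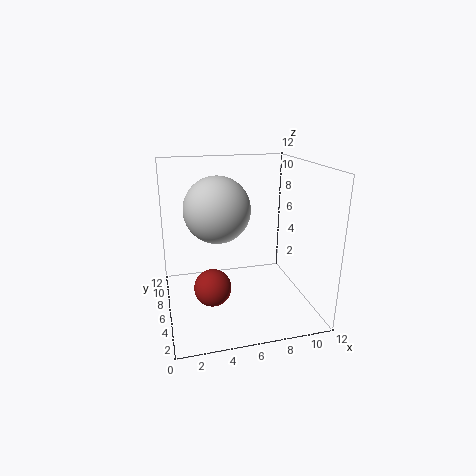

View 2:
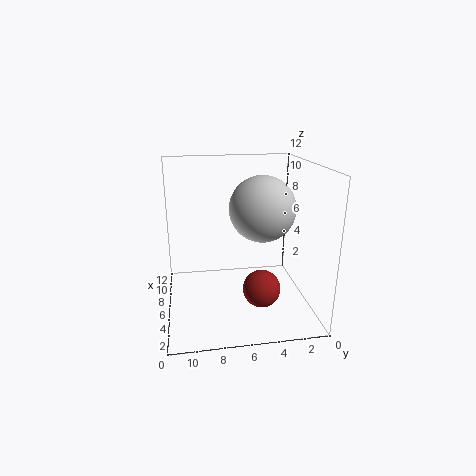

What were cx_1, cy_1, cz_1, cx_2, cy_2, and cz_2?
cx_1 = 4; cy_1 = 4.5; cz_1 = 9; cx_2 = 3.5; cy_2 = 4.5; cz_2 = 2.5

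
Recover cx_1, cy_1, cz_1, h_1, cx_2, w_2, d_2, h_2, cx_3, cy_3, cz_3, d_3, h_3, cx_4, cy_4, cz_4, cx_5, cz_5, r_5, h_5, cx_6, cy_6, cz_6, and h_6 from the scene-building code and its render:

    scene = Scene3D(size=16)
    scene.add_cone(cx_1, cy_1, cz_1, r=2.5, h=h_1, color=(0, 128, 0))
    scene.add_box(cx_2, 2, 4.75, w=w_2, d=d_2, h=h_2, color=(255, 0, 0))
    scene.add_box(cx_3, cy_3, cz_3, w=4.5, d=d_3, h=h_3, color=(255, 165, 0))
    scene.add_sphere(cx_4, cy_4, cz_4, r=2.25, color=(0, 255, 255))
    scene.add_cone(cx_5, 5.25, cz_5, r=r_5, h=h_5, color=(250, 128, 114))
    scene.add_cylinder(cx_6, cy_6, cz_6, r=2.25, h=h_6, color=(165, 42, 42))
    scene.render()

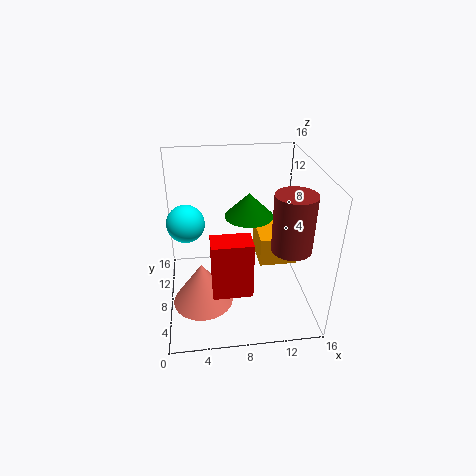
cx_1 = 9, cy_1 = 7, cz_1 = 11.25, h_1 = 2.5, cx_2 = 4.75, w_2 = 4, d_2 = 2.5, h_2 = 6, cx_3 = 10.75, cy_3 = 8.5, cz_3 = 3.5, d_3 = 5.25, h_3 = 3.5, cx_4 = 2.25, cy_4 = 11.5, cz_4 = 8.25, cx_5 = 3.75, cz_5 = 2, r_5 = 3.25, h_5 = 4.75, cx_6 = 13.75, cy_6 = 6.5, cz_6 = 7, h_6 = 6.5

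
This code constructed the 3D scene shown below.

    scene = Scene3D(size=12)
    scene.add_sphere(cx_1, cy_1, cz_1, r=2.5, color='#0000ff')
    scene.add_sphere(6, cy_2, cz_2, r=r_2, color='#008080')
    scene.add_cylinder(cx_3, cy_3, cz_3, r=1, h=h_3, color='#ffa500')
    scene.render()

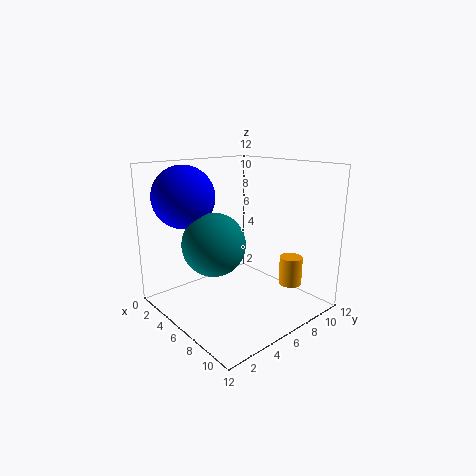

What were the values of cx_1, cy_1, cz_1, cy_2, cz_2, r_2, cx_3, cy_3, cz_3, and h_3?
cx_1 = 3.5; cy_1 = 2.5; cz_1 = 9.5; cy_2 = 3.5; cz_2 = 6; r_2 = 2.5; cx_3 = 8.5; cy_3 = 10; cz_3 = 1.5; h_3 = 2.5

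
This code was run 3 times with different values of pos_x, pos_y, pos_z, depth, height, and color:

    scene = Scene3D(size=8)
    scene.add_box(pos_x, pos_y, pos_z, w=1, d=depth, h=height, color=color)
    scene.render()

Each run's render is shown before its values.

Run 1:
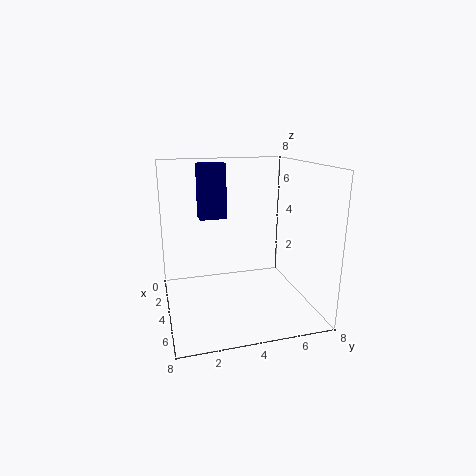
pos_x = 2.5, pos_y = 2, pos_z = 5, depth = 1.5, height = 3, color = 'navy'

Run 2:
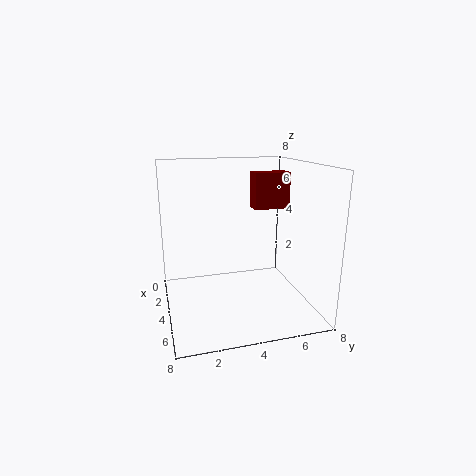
pos_x = 3, pos_y = 5, pos_z = 5.5, depth = 2, height = 2, color = 'maroon'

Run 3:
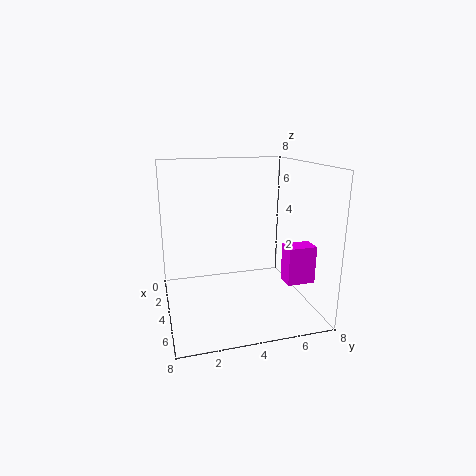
pos_x = 5.5, pos_y = 6, pos_z = 2, depth = 1.5, height = 2, color = 'magenta'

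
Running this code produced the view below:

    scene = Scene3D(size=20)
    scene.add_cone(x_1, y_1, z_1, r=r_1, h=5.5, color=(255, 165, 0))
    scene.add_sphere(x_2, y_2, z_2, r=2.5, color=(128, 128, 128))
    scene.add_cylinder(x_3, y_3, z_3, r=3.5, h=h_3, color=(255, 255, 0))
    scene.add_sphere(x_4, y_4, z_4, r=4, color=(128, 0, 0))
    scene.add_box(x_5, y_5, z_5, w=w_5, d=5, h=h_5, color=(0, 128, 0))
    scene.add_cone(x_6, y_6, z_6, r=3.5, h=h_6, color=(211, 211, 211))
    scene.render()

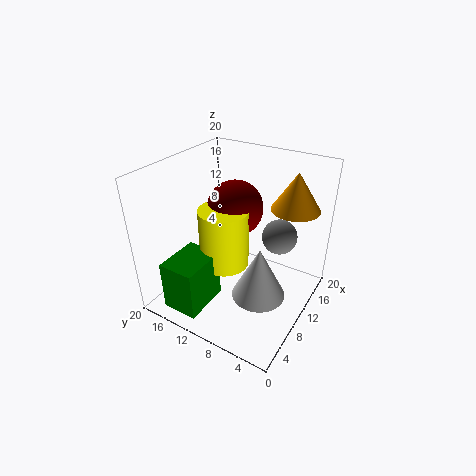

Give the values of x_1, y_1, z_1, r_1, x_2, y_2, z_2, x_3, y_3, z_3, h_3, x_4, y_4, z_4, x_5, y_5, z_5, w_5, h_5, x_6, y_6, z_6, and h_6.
x_1 = 16.5
y_1 = 4.5
z_1 = 13
r_1 = 3.5
x_2 = 14
y_2 = 5.5
z_2 = 9.5
x_3 = 9.5
y_3 = 12
z_3 = 5.5
h_3 = 8.5
x_4 = 12.5
y_4 = 12
z_4 = 13
x_5 = 1
y_5 = 11.5
z_5 = 1.5
w_5 = 6.5
h_5 = 7
x_6 = 7
y_6 = 5
z_6 = 4.5
h_6 = 7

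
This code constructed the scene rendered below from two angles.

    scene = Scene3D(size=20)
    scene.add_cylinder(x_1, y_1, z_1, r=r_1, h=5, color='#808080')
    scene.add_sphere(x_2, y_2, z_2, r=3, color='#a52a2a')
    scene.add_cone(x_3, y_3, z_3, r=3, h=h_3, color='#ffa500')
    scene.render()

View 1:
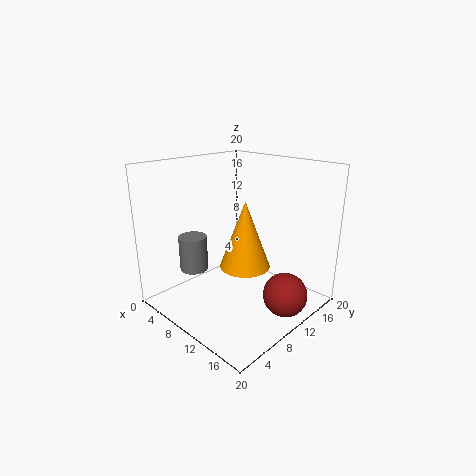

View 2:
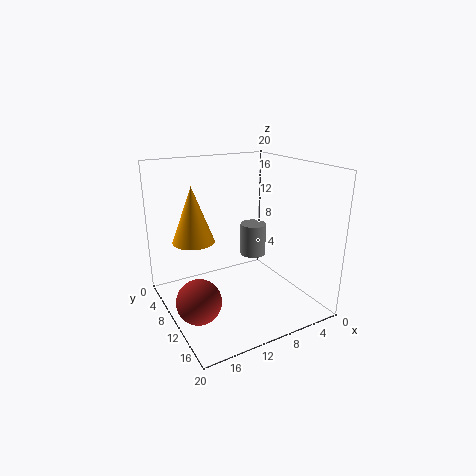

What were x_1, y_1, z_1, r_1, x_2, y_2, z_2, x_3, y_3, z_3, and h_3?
x_1 = 5; y_1 = 6; z_1 = 5; r_1 = 2; x_2 = 17; y_2 = 12; z_2 = 3; x_3 = 15; y_3 = 6; z_3 = 9; h_3 = 8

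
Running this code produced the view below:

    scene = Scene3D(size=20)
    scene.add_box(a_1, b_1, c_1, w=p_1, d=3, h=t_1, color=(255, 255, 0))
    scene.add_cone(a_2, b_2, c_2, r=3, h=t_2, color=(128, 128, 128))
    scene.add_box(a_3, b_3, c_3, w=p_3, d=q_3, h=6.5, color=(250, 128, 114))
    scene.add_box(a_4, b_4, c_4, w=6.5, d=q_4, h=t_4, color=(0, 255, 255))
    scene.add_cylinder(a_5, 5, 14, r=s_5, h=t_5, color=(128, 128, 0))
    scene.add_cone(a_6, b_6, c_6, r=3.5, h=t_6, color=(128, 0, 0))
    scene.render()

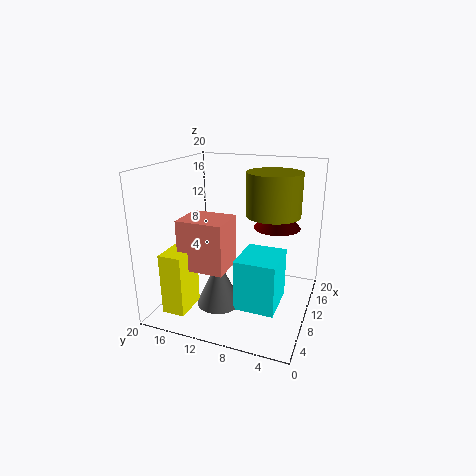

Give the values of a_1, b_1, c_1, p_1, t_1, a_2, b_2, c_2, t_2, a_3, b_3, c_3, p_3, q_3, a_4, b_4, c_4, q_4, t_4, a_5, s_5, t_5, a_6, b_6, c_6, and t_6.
a_1 = 1; b_1 = 14; c_1 = 2; p_1 = 4.5; t_1 = 8; a_2 = 6.5; b_2 = 11.5; c_2 = 1.5; t_2 = 6.5; a_3 = 3; b_3 = 9.5; c_3 = 7.5; p_3 = 5; q_3 = 6; a_4 = 5.5; b_4 = 3.5; c_4 = 1.5; q_4 = 5.5; t_4 = 7; a_5 = 9.5; s_5 = 3.5; t_5 = 5.5; a_6 = 16; b_6 = 6; c_6 = 10; t_6 = 4.5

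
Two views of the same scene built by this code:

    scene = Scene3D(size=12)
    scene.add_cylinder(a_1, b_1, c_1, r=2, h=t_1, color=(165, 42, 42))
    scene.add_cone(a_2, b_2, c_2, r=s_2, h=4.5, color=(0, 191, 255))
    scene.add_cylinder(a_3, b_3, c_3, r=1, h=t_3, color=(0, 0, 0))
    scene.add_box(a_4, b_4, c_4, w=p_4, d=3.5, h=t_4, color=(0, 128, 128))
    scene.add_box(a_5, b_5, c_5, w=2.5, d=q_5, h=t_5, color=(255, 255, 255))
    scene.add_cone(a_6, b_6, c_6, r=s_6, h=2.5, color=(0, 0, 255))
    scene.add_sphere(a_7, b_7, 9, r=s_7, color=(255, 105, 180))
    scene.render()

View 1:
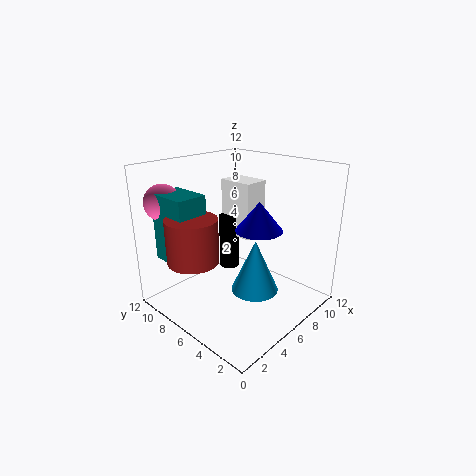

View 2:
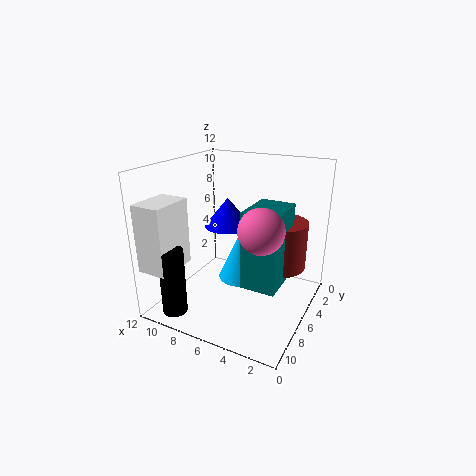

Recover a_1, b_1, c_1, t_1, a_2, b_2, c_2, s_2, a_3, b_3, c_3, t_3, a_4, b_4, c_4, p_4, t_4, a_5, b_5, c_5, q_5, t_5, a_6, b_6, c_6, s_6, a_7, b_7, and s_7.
a_1 = 2; b_1 = 7; c_1 = 5; t_1 = 3.5; a_2 = 6.5; b_2 = 4.5; c_2 = 1.5; s_2 = 2; a_3 = 9.5; b_3 = 10.5; c_3 = 0.5; t_3 = 5.5; a_4 = 1; b_4 = 7; c_4 = 4.5; p_4 = 2.5; t_4 = 5.5; a_5 = 9.5; b_5 = 8; c_5 = 4; q_5 = 3.5; t_5 = 5.5; a_6 = 7.5; b_6 = 5; c_6 = 6.5; s_6 = 2; a_7 = 2; b_7 = 10.5; s_7 = 1.5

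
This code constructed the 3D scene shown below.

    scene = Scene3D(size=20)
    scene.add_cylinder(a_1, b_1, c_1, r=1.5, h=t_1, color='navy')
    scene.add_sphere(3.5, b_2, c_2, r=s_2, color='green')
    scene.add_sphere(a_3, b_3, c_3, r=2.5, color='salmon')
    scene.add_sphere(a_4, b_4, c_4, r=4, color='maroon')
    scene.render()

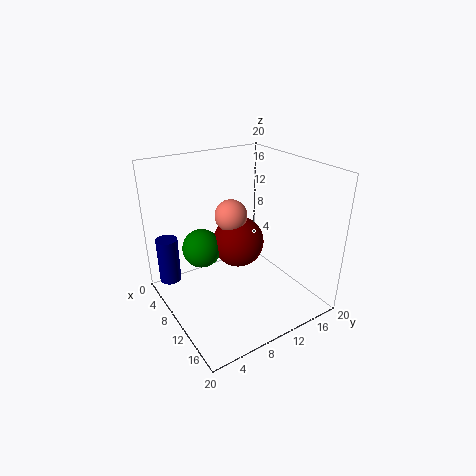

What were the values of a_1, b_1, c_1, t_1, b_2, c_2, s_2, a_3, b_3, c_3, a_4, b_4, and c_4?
a_1 = 5, b_1 = 1.5, c_1 = 3.5, t_1 = 6.5, b_2 = 7.5, c_2 = 6, s_2 = 3, a_3 = 5, b_3 = 12, c_3 = 11, a_4 = 5.5, b_4 = 13, c_4 = 6.5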